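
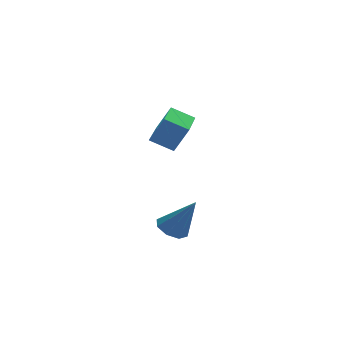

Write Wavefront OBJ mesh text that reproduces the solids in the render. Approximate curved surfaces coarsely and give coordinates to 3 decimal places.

v 1.476 0.4 -1.851
v 1.85 0.745 -1.828
v 1.904 -0.14 -0.749
v 1.527 0.863 -1.645
v 1.173 0.71 -1.582
v 0.997 0.375 -1.677
v 1.101 0.055 -1.874
v 1.424 -0.064 -2.058
v 1.778 0.089 -2.121
v 1.954 0.424 -2.025
v 2.778 2.561 0.015
v 3.189 2.409 0.813
v 2.227 3.023 0.387
v 2.638 2.87 1.185
v 3.902 4.13 -0.265
v 4.313 3.977 0.533
v 3.351 4.591 0.107
v 3.762 4.439 0.905
f 2 1 4
f 2 4 3
f 4 1 5
f 4 5 3
f 5 1 6
f 5 6 3
f 6 1 7
f 6 7 3
f 7 1 8
f 7 8 3
f 8 1 9
f 8 9 3
f 9 1 10
f 9 10 3
f 10 1 2
f 10 2 3
f 12 14 11
f 15 12 11
f 11 14 13
f 13 15 11
f 12 18 14
f 16 12 15
f 16 18 12
f 14 18 13
f 17 15 13
f 13 18 17
f 17 16 15
f 18 16 17



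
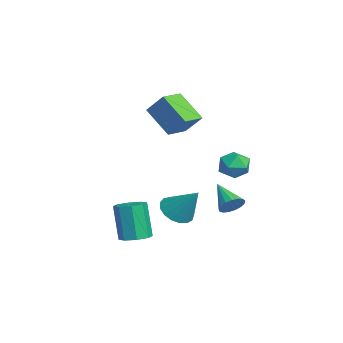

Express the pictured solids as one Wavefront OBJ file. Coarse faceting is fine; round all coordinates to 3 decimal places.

v 1.995 2.868 -1.32
v 2.419 2.773 -0.785
v 0.705 2.412 -0.38
v 2.327 3.089 -0.757
v 2.159 3.355 -0.859
v 1.953 3.508 -1.067
v 1.757 3.516 -1.332
v 1.615 3.375 -1.595
v 1.56 3.117 -1.795
v 1.605 2.803 -1.886
v 1.739 2.504 -1.848
v 1.932 2.288 -1.688
v 2.139 2.205 -1.445
v 2.313 2.274 -1.173
v 2.414 2.479 -0.934
v -3.563 -0.287 3.174
v -2.934 0.438 4.22
v -4.506 0.738 3.03
v -3.877 1.463 4.076
v -2.403 0.597 1.864
v -1.774 1.322 2.91
v -3.346 1.622 1.72
v -2.717 2.347 2.766
v 0.137 3.318 1.443
v 0.622 3.997 1.152
v 0.698 2.483 0.428
v 1.183 3.162 0.137
v 1.361 2.796 0.921
v 1.014 3.313 1.548
v 0.306 3.167 0.032
v -0.041 3.684 0.659
v 0.726 3.904 0.28
v 1.378 3.674 0.829
v -0.058 2.806 0.751
v 0.594 2.576 1.3
v 0.828 -1.523 -3.596
v 1.609 -1.582 -3.391
v 1.073 -1.757 -1.399
v 0.292 -1.697 -1.604
v 1.409 -0.996 -3.393
v 0.873 -1.17 -1.402
v 0.868 -0.718 -3.515
v 0.332 -0.892 -1.523
v 0.304 -0.911 -3.683
v -0.232 -1.086 -1.692
v 0.047 -1.463 -3.801
v -0.489 -1.638 -1.809
v 0.247 -2.05 -3.798
v -0.289 -2.224 -1.807
v 0.788 -2.328 -3.677
v 0.252 -2.502 -1.685
v 1.352 -2.134 -3.508
v 0.816 -2.309 -1.517
v -2.177 0.985 -3.198
v -1.332 0.565 -3.495
v -1.203 1.875 -1.682
v -1.343 0.976 -3.73
v -1.545 1.39 -3.843
v -1.892 1.711 -3.808
v -2.304 1.865 -3.633
v -2.688 1.818 -3.359
v -2.954 1.58 -3.048
v -3.043 1.206 -2.771
v -2.933 0.781 -2.592
v -2.65 0.403 -2.552
v -2.259 0.158 -2.66
v -1.849 0.103 -2.891
v -1.515 0.25 -3.192
f 2 1 4
f 2 4 3
f 4 1 5
f 4 5 3
f 5 1 6
f 5 6 3
f 6 1 7
f 6 7 3
f 7 1 8
f 7 8 3
f 8 1 9
f 8 9 3
f 9 1 10
f 9 10 3
f 10 1 11
f 10 11 3
f 11 1 12
f 11 12 3
f 12 1 13
f 12 13 3
f 13 1 14
f 13 14 3
f 14 1 15
f 14 15 3
f 15 1 2
f 15 2 3
f 17 19 16
f 20 17 16
f 16 19 18
f 18 20 16
f 17 23 19
f 21 17 20
f 21 23 17
f 19 23 18
f 22 20 18
f 18 23 22
f 22 21 20
f 23 21 22
f 24 35 29
f 24 29 25
f 24 25 31
f 24 31 34
f 24 34 35
f 25 29 33
f 29 35 28
f 35 34 26
f 34 31 30
f 31 25 32
f 27 33 28
f 27 28 26
f 27 26 30
f 27 30 32
f 27 32 33
f 28 33 29
f 26 28 35
f 30 26 34
f 32 30 31
f 33 32 25
f 37 36 40
f 37 40 38
f 38 40 41
f 38 41 39
f 40 36 42
f 40 42 41
f 41 42 43
f 41 43 39
f 42 36 44
f 42 44 43
f 43 44 45
f 43 45 39
f 44 36 46
f 44 46 45
f 45 46 47
f 45 47 39
f 46 36 48
f 46 48 47
f 47 48 49
f 47 49 39
f 48 36 50
f 48 50 49
f 49 50 51
f 49 51 39
f 50 36 52
f 50 52 51
f 51 52 53
f 51 53 39
f 52 36 37
f 52 37 53
f 53 37 38
f 53 38 39
f 55 54 57
f 55 57 56
f 57 54 58
f 57 58 56
f 58 54 59
f 58 59 56
f 59 54 60
f 59 60 56
f 60 54 61
f 60 61 56
f 61 54 62
f 61 62 56
f 62 54 63
f 62 63 56
f 63 54 64
f 63 64 56
f 64 54 65
f 64 65 56
f 65 54 66
f 65 66 56
f 66 54 67
f 66 67 56
f 67 54 68
f 67 68 56
f 68 54 55
f 68 55 56



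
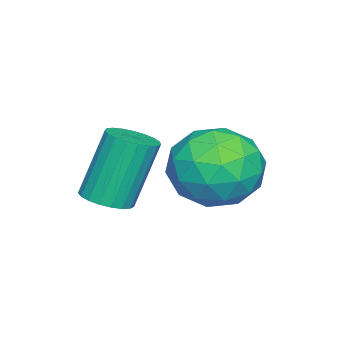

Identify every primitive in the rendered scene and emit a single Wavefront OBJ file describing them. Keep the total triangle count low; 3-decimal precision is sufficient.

v -2.876 3.788 -2.304
v -2.469 3.312 -1.408
v -4.091 2.508 -2.432
v -3.684 2.032 -1.536
v -4.208 2.989 -1.457
v -3.457 3.78 -1.378
v -3.103 2.04 -2.462
v -2.352 2.831 -2.383
v -2.61 2.232 -1.505
v -3.292 2.818 -0.884
v -3.268 3.002 -2.956
v -3.95 3.588 -2.335
v -2.566 3.662 -1.845
v -3.994 2.158 -1.995
v -4.302 2.72 -1.949
v -4.063 2.44 -1.422
v -3.146 3.937 -1.827
v -2.907 3.657 -1.3
v -3.929 3.468 -1.329
v -3.653 2.163 -2.54
v -3.414 1.883 -2.013
v -2.497 3.38 -2.418
v -2.258 3.1 -1.891
v -2.631 2.352 -2.511
v -2.409 2.747 -1.375
v -3.124 1.995 -1.451
v -2.782 2 -1.995
v -2.341 2.465 -1.948
v -2.811 3.092 -1.01
v -3.525 2.34 -1.085
v -3.833 2.902 -1.039
v -3.391 3.367 -0.992
v -2.893 2.457 -1.067
v -3.035 3.48 -2.755
v -3.749 2.728 -2.83
v -3.169 2.453 -2.848
v -2.727 2.918 -2.801
v -3.436 3.825 -2.389
v -4.151 3.073 -2.465
v -4.219 3.355 -1.892
v -3.778 3.82 -1.845
v -3.667 3.363 -2.773
v -1.766 1.125 -2.436
v -1.273 1.442 -2.364
v -1.762 1.832 -0.751
v -2.254 1.515 -0.824
v -1.429 1.609 -2.452
v -1.918 2 -0.839
v -1.644 1.693 -2.537
v -2.132 2.084 -0.924
v -1.879 1.678 -2.605
v -2.368 2.069 -0.992
v -2.095 1.568 -2.644
v -2.583 1.959 -1.031
v -2.254 1.381 -2.646
v -2.742 1.772 -1.034
v -2.328 1.15 -2.613
v -2.817 1.541 -1
v -2.305 0.914 -2.549
v -2.794 1.305 -0.936
v -2.189 0.715 -2.465
v -2.678 1.106 -0.853
v -2 0.586 -2.377
v -2.489 0.977 -0.764
v -1.77 0.551 -2.299
v -2.259 0.942 -0.686
v -1.539 0.615 -2.244
v -2.028 1.005 -0.631
v -1.348 0.767 -2.223
v -1.837 1.157 -0.61
v -1.229 0.98 -2.239
v -1.718 1.371 -0.626
v -1.202 1.219 -2.289
v -1.691 1.61 -0.676
f 1 38 17
f 38 12 41
f 17 41 6
f 38 41 17
f 1 17 13
f 17 6 18
f 13 18 2
f 17 18 13
f 1 13 22
f 13 2 23
f 22 23 8
f 13 23 22
f 1 22 34
f 22 8 37
f 34 37 11
f 22 37 34
f 1 34 38
f 34 11 42
f 38 42 12
f 34 42 38
f 2 18 29
f 18 6 32
f 29 32 10
f 18 32 29
f 6 41 19
f 41 12 40
f 19 40 5
f 41 40 19
f 12 42 39
f 42 11 35
f 39 35 3
f 42 35 39
f 11 37 36
f 37 8 24
f 36 24 7
f 37 24 36
f 8 23 28
f 23 2 25
f 28 25 9
f 23 25 28
f 4 30 16
f 30 10 31
f 16 31 5
f 30 31 16
f 4 16 14
f 16 5 15
f 14 15 3
f 16 15 14
f 4 14 21
f 14 3 20
f 21 20 7
f 14 20 21
f 4 21 26
f 21 7 27
f 26 27 9
f 21 27 26
f 4 26 30
f 26 9 33
f 30 33 10
f 26 33 30
f 5 31 19
f 31 10 32
f 19 32 6
f 31 32 19
f 3 15 39
f 15 5 40
f 39 40 12
f 15 40 39
f 7 20 36
f 20 3 35
f 36 35 11
f 20 35 36
f 9 27 28
f 27 7 24
f 28 24 8
f 27 24 28
f 10 33 29
f 33 9 25
f 29 25 2
f 33 25 29
f 44 43 47
f 44 47 45
f 45 47 48
f 45 48 46
f 47 43 49
f 47 49 48
f 48 49 50
f 48 50 46
f 49 43 51
f 49 51 50
f 50 51 52
f 50 52 46
f 51 43 53
f 51 53 52
f 52 53 54
f 52 54 46
f 53 43 55
f 53 55 54
f 54 55 56
f 54 56 46
f 55 43 57
f 55 57 56
f 56 57 58
f 56 58 46
f 57 43 59
f 57 59 58
f 58 59 60
f 58 60 46
f 59 43 61
f 59 61 60
f 60 61 62
f 60 62 46
f 61 43 63
f 61 63 62
f 62 63 64
f 62 64 46
f 63 43 65
f 63 65 64
f 64 65 66
f 64 66 46
f 65 43 67
f 65 67 66
f 66 67 68
f 66 68 46
f 67 43 69
f 67 69 68
f 68 69 70
f 68 70 46
f 69 43 71
f 69 71 70
f 70 71 72
f 70 72 46
f 71 43 73
f 71 73 72
f 72 73 74
f 72 74 46
f 73 43 44
f 73 44 74
f 74 44 45
f 74 45 46



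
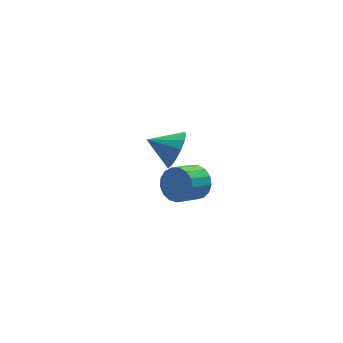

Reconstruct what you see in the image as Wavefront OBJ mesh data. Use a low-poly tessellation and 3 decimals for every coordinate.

v -0.73 -1.333 -1.008
v -0.477 -0.944 -0.284
v -1.476 -1.479 0.352
v -1.73 -1.867 -0.372
v -0.733 -0.672 -0.458
v -1.732 -1.207 0.179
v -0.988 -0.552 -0.757
v -1.987 -1.086 -0.121
v -1.184 -0.61 -1.114
v -2.184 -1.144 -0.478
v -1.276 -0.834 -1.447
v -2.276 -1.368 -0.811
v -1.243 -1.172 -1.679
v -2.243 -1.707 -1.043
v -1.093 -1.547 -1.758
v -2.093 -2.082 -1.121
v -0.859 -1.873 -1.665
v -1.859 -2.407 -1.028
v -0.596 -2.075 -1.421
v -1.596 -2.61 -0.785
v -0.364 -2.107 -1.083
v -1.363 -2.642 -0.446
v -0.215 -1.962 -0.728
v -1.215 -2.496 -0.091
v -0.185 -1.672 -0.437
v -1.184 -2.207 0.2
v -0.279 -1.305 -0.277
v -1.279 -1.839 0.36
v -0.02 3.678 -3.709
v 0.481 3.837 -2.811
v -1.24 4.262 -3.131
v 0.56 4.287 -3.097
v 0.484 4.573 -3.546
v 0.273 4.62 -4.039
v -0.017 4.414 -4.444
v -0.307 4.012 -4.651
v -0.521 3.52 -4.606
v -0.601 3.07 -4.321
v -0.525 2.784 -3.871
v -0.314 2.737 -3.378
v -0.024 2.943 -2.974
v 0.267 3.345 -2.766
f 2 1 5
f 2 5 3
f 3 5 6
f 3 6 4
f 5 1 7
f 5 7 6
f 6 7 8
f 6 8 4
f 7 1 9
f 7 9 8
f 8 9 10
f 8 10 4
f 9 1 11
f 9 11 10
f 10 11 12
f 10 12 4
f 11 1 13
f 11 13 12
f 12 13 14
f 12 14 4
f 13 1 15
f 13 15 14
f 14 15 16
f 14 16 4
f 15 1 17
f 15 17 16
f 16 17 18
f 16 18 4
f 17 1 19
f 17 19 18
f 18 19 20
f 18 20 4
f 19 1 21
f 19 21 20
f 20 21 22
f 20 22 4
f 21 1 23
f 21 23 22
f 22 23 24
f 22 24 4
f 23 1 25
f 23 25 24
f 24 25 26
f 24 26 4
f 25 1 27
f 25 27 26
f 26 27 28
f 26 28 4
f 27 1 2
f 27 2 28
f 28 2 3
f 28 3 4
f 30 29 32
f 30 32 31
f 32 29 33
f 32 33 31
f 33 29 34
f 33 34 31
f 34 29 35
f 34 35 31
f 35 29 36
f 35 36 31
f 36 29 37
f 36 37 31
f 37 29 38
f 37 38 31
f 38 29 39
f 38 39 31
f 39 29 40
f 39 40 31
f 40 29 41
f 40 41 31
f 41 29 42
f 41 42 31
f 42 29 30
f 42 30 31



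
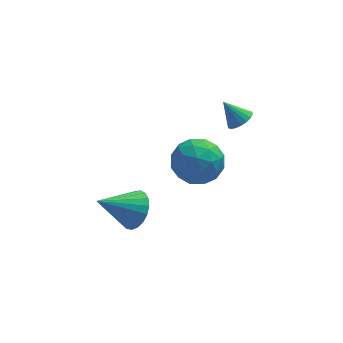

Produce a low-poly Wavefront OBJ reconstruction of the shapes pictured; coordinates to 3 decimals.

v 0.966 2.39 -2.888
v 2.071 2.65 -3.306
v 1.189 0.53 -3.454
v 2.294 0.79 -3.872
v 2.081 0.796 -2.681
v 1.943 1.945 -2.332
v 1.317 1.235 -4.428
v 1.179 2.384 -4.079
v 2.287 1.936 -4.258
v 2.76 1.664 -3.178
v 0.5 1.516 -3.582
v 0.973 1.244 -2.502
v 1.499 2.683 -3.048
v 1.761 0.497 -3.712
v 1.636 0.5 -3.013
v 2.285 0.653 -3.258
v 1.424 2.269 -2.475
v 2.073 2.422 -2.721
v 2.079 1.332 -2.353
v 1.187 0.758 -4.039
v 1.836 0.911 -4.285
v 0.975 2.527 -3.502
v 1.624 2.68 -3.747
v 1.181 1.848 -4.407
v 2.275 2.416 -3.853
v 2.407 1.323 -4.185
v 1.832 1.585 -4.512
v 1.751 2.26 -4.307
v 2.553 2.257 -3.218
v 2.684 1.164 -3.551
v 2.559 1.167 -2.851
v 2.478 1.843 -2.646
v 2.68 1.837 -3.778
v 0.576 2.016 -3.209
v 0.707 0.923 -3.542
v 0.782 1.337 -4.114
v 0.701 2.013 -3.909
v 0.853 1.857 -2.575
v 0.985 0.764 -2.907
v 1.509 0.92 -2.453
v 1.428 1.595 -2.248
v 0.58 1.343 -2.982
v -1.231 -0.185 -4.507
v -0.686 -0.616 -3.845
v -2.809 -0.435 -3.373
v -0.666 -0.233 -3.733
v -0.744 0.158 -3.754
v -0.906 0.49 -3.907
v -1.124 0.705 -4.163
v -1.361 0.766 -4.478
v -1.575 0.663 -4.799
v -1.729 0.413 -5.069
v -1.798 0.06 -5.242
v -1.768 -0.336 -5.288
v -1.646 -0.705 -5.199
v -1.452 -0.984 -4.991
v -1.219 -1.126 -4.699
v -0.989 -1.104 -4.373
v -0.8 -0.924 -4.071
v 3.573 2.607 -1.785
v 4.022 3.045 -1.658
v 2.907 3.013 -0.835
v 3.848 3.182 -1.838
v 3.621 3.205 -2.008
v 3.383 3.11 -2.133
v 3.184 2.915 -2.19
v 3.061 2.659 -2.166
v 3.04 2.392 -2.067
v 3.125 2.169 -1.913
v 3.298 2.032 -1.733
v 3.526 2.009 -1.563
v 3.763 2.104 -1.438
v 3.963 2.299 -1.381
v 4.085 2.555 -1.405
v 4.106 2.822 -1.504
f 1 38 17
f 38 12 41
f 17 41 6
f 38 41 17
f 1 17 13
f 17 6 18
f 13 18 2
f 17 18 13
f 1 13 22
f 13 2 23
f 22 23 8
f 13 23 22
f 1 22 34
f 22 8 37
f 34 37 11
f 22 37 34
f 1 34 38
f 34 11 42
f 38 42 12
f 34 42 38
f 2 18 29
f 18 6 32
f 29 32 10
f 18 32 29
f 6 41 19
f 41 12 40
f 19 40 5
f 41 40 19
f 12 42 39
f 42 11 35
f 39 35 3
f 42 35 39
f 11 37 36
f 37 8 24
f 36 24 7
f 37 24 36
f 8 23 28
f 23 2 25
f 28 25 9
f 23 25 28
f 4 30 16
f 30 10 31
f 16 31 5
f 30 31 16
f 4 16 14
f 16 5 15
f 14 15 3
f 16 15 14
f 4 14 21
f 14 3 20
f 21 20 7
f 14 20 21
f 4 21 26
f 21 7 27
f 26 27 9
f 21 27 26
f 4 26 30
f 26 9 33
f 30 33 10
f 26 33 30
f 5 31 19
f 31 10 32
f 19 32 6
f 31 32 19
f 3 15 39
f 15 5 40
f 39 40 12
f 15 40 39
f 7 20 36
f 20 3 35
f 36 35 11
f 20 35 36
f 9 27 28
f 27 7 24
f 28 24 8
f 27 24 28
f 10 33 29
f 33 9 25
f 29 25 2
f 33 25 29
f 44 43 46
f 44 46 45
f 46 43 47
f 46 47 45
f 47 43 48
f 47 48 45
f 48 43 49
f 48 49 45
f 49 43 50
f 49 50 45
f 50 43 51
f 50 51 45
f 51 43 52
f 51 52 45
f 52 43 53
f 52 53 45
f 53 43 54
f 53 54 45
f 54 43 55
f 54 55 45
f 55 43 56
f 55 56 45
f 56 43 57
f 56 57 45
f 57 43 58
f 57 58 45
f 58 43 59
f 58 59 45
f 59 43 44
f 59 44 45
f 61 60 63
f 61 63 62
f 63 60 64
f 63 64 62
f 64 60 65
f 64 65 62
f 65 60 66
f 65 66 62
f 66 60 67
f 66 67 62
f 67 60 68
f 67 68 62
f 68 60 69
f 68 69 62
f 69 60 70
f 69 70 62
f 70 60 71
f 70 71 62
f 71 60 72
f 71 72 62
f 72 60 73
f 72 73 62
f 73 60 74
f 73 74 62
f 74 60 75
f 74 75 62
f 75 60 61
f 75 61 62



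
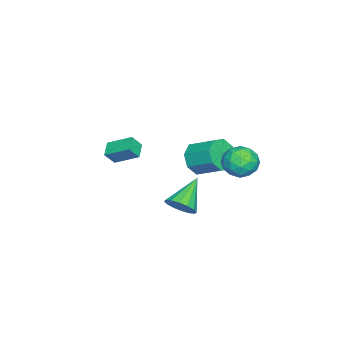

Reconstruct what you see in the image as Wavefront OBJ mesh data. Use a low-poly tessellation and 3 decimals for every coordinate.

v -3.019 0.318 0.017
v -2.237 0.534 -0.665
v -1.92 1.997 0.16
v -2.701 1.782 0.843
v -2.953 0.827 -0.91
v -2.635 2.291 -0.085
v -3.707 0.822 -0.612
v -3.39 2.286 0.214
v -4.058 0.522 0.055
v -3.741 1.986 0.881
v -3.8 0.103 0.7
v -3.483 1.566 1.525
v -3.085 -0.191 0.945
v -2.767 1.273 1.77
v -2.33 -0.186 0.646
v -2.013 1.278 1.472
v -1.979 0.114 -0.021
v -1.662 1.578 0.805
v 1.318 0.926 -0.779
v 1.805 1.481 -0.282
v -0.298 1.254 0.439
v 1.615 1.747 -0.607
v 1.345 1.793 -0.977
v 1.068 1.607 -1.295
v 0.858 1.238 -1.474
v 0.771 0.785 -1.467
v 0.831 0.371 -1.275
v 1.022 0.105 -0.951
v 1.292 0.059 -0.581
v 1.569 0.245 -0.263
v 1.778 0.614 -0.084
v 1.865 1.067 -0.091
v -2.719 -4.051 -0.119
v -2.696 -2.652 0.636
v -1.844 -3.864 -0.492
v -1.821 -2.465 0.263
v -2.319 -4.455 0.617
v -2.296 -3.056 1.372
v -1.444 -4.268 0.244
v -1.421 -2.869 0.999
v -1.74 3.525 2.245
v -0.824 3.822 1.849
v -1.976 2.498 0.931
v -1.06 2.795 0.535
v -1.09 2.22 1.402
v -0.945 2.854 2.214
v -1.855 3.466 0.566
v -1.71 4.1 1.378
v -0.895 3.785 0.811
v -0.423 3.015 1.328
v -2.377 3.305 1.452
v -1.905 2.535 1.969
v -1.262 3.764 2.162
v -1.538 2.556 0.618
v -1.556 2.218 1.127
v -1.018 2.393 0.895
v -1.332 3.195 2.377
v -0.794 3.369 2.144
v -0.951 2.428 1.882
v -2.006 2.951 0.636
v -1.468 3.125 0.403
v -1.782 3.927 1.885
v -1.244 4.102 1.653
v -1.849 3.892 0.898
v -0.765 3.916 1.32
v -0.903 3.313 0.547
v -1.371 3.707 0.565
v -1.285 4.08 1.043
v -0.487 3.464 1.624
v -0.626 2.86 0.851
v -0.644 2.522 1.361
v -0.558 2.895 1.838
v -0.529 3.442 1.014
v -2.174 3.46 1.929
v -2.313 2.856 1.156
v -2.242 3.425 0.942
v -2.156 3.798 1.419
v -1.897 3.007 2.233
v -2.035 2.404 1.46
v -1.515 2.24 1.737
v -1.429 2.613 2.215
v -2.271 2.878 1.766
f 2 1 5
f 2 5 3
f 3 5 6
f 3 6 4
f 5 1 7
f 5 7 6
f 6 7 8
f 6 8 4
f 7 1 9
f 7 9 8
f 8 9 10
f 8 10 4
f 9 1 11
f 9 11 10
f 10 11 12
f 10 12 4
f 11 1 13
f 11 13 12
f 12 13 14
f 12 14 4
f 13 1 15
f 13 15 14
f 14 15 16
f 14 16 4
f 15 1 17
f 15 17 16
f 16 17 18
f 16 18 4
f 17 1 2
f 17 2 18
f 18 2 3
f 18 3 4
f 20 19 22
f 20 22 21
f 22 19 23
f 22 23 21
f 23 19 24
f 23 24 21
f 24 19 25
f 24 25 21
f 25 19 26
f 25 26 21
f 26 19 27
f 26 27 21
f 27 19 28
f 27 28 21
f 28 19 29
f 28 29 21
f 29 19 30
f 29 30 21
f 30 19 31
f 30 31 21
f 31 19 32
f 31 32 21
f 32 19 20
f 32 20 21
f 34 36 33
f 37 34 33
f 33 36 35
f 35 37 33
f 34 40 36
f 38 34 37
f 38 40 34
f 36 40 35
f 39 37 35
f 35 40 39
f 39 38 37
f 40 38 39
f 41 78 57
f 78 52 81
f 57 81 46
f 78 81 57
f 41 57 53
f 57 46 58
f 53 58 42
f 57 58 53
f 41 53 62
f 53 42 63
f 62 63 48
f 53 63 62
f 41 62 74
f 62 48 77
f 74 77 51
f 62 77 74
f 41 74 78
f 74 51 82
f 78 82 52
f 74 82 78
f 42 58 69
f 58 46 72
f 69 72 50
f 58 72 69
f 46 81 59
f 81 52 80
f 59 80 45
f 81 80 59
f 52 82 79
f 82 51 75
f 79 75 43
f 82 75 79
f 51 77 76
f 77 48 64
f 76 64 47
f 77 64 76
f 48 63 68
f 63 42 65
f 68 65 49
f 63 65 68
f 44 70 56
f 70 50 71
f 56 71 45
f 70 71 56
f 44 56 54
f 56 45 55
f 54 55 43
f 56 55 54
f 44 54 61
f 54 43 60
f 61 60 47
f 54 60 61
f 44 61 66
f 61 47 67
f 66 67 49
f 61 67 66
f 44 66 70
f 66 49 73
f 70 73 50
f 66 73 70
f 45 71 59
f 71 50 72
f 59 72 46
f 71 72 59
f 43 55 79
f 55 45 80
f 79 80 52
f 55 80 79
f 47 60 76
f 60 43 75
f 76 75 51
f 60 75 76
f 49 67 68
f 67 47 64
f 68 64 48
f 67 64 68
f 50 73 69
f 73 49 65
f 69 65 42
f 73 65 69



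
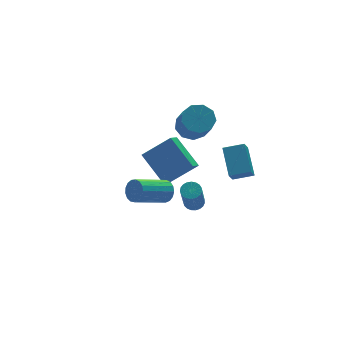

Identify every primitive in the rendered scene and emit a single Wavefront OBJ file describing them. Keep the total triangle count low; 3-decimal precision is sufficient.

v -2.791 -2.807 1.631
v -2.52 -3.128 2.139
v -4.277 -3.255 2.998
v -4.549 -2.933 2.489
v -2.501 -2.825 2.223
v -4.258 -2.951 3.082
v -2.548 -2.516 2.171
v -4.306 -2.643 3.03
v -2.651 -2.275 1.996
v -4.409 -2.402 2.854
v -2.787 -2.155 1.737
v -4.544 -2.282 2.595
v -2.923 -2.185 1.453
v -4.68 -2.311 2.312
v -3.029 -2.357 1.211
v -4.786 -2.483 2.069
v -3.081 -2.632 1.064
v -4.838 -2.758 1.922
v -3.066 -2.947 1.047
v -4.824 -3.074 1.906
v -2.989 -3.23 1.164
v -4.746 -3.357 2.023
v -2.866 -3.416 1.388
v -4.623 -3.543 2.247
v -2.726 -3.462 1.668
v -4.483 -3.589 2.526
v -2.601 -3.359 1.939
v -4.359 -3.485 2.797
v 1.783 2.634 1.038
v 2.585 2.215 0.873
v 2.24 0.927 2.456
v 1.437 1.346 2.622
v 2.669 2.69 1.277
v 2.324 1.402 2.861
v 2.339 3.138 1.57
v 1.994 1.85 3.153
v 1.748 3.351 1.614
v 1.403 2.063 3.197
v 1.174 3.228 1.389
v 0.828 1.94 2.972
v 0.884 2.827 0.999
v 0.539 1.539 2.583
v 1.015 2.336 0.628
v 0.67 1.048 2.212
v 1.505 1.984 0.449
v 1.16 0.696 2.032
v 2.125 1.937 0.546
v 1.78 0.649 2.129
v 0.225 -4.114 2.26
v -0.219 -4.5 2.993
v 0.647 -2.757 3.228
v 0.204 -3.143 3.962
v 1.156 -4.617 2.558
v 0.713 -5.003 3.292
v 1.579 -3.26 3.527
v 1.135 -3.646 4.26
v -1.309 -3.047 0.369
v -0.815 -3.212 0.471
v -1.438 -3.997 2.213
v -1.931 -3.833 2.111
v -0.816 -3.011 0.561
v -1.439 -3.796 2.304
v -0.902 -2.816 0.619
v -1.525 -3.602 2.361
v -1.058 -2.661 0.632
v -1.681 -3.447 2.375
v -1.258 -2.573 0.601
v -1.881 -3.359 2.343
v -1.466 -2.567 0.529
v -2.089 -3.353 2.271
v -1.647 -2.644 0.43
v -2.27 -3.43 2.172
v -1.77 -2.791 0.32
v -2.393 -3.576 2.062
v -1.812 -2.982 0.218
v -2.435 -3.767 1.96
v -1.768 -3.184 0.143
v -2.391 -3.97 1.885
v -1.644 -3.363 0.107
v -2.267 -4.148 1.849
v -1.462 -3.487 0.116
v -2.085 -4.272 1.858
v -1.254 -3.535 0.169
v -1.877 -4.32 1.911
v -1.055 -3.499 0.256
v -1.678 -4.284 1.998
v -0.9 -3.384 0.363
v -1.523 -4.17 2.105
v -1.049 0.569 -0.993
v 0.37 0.06 0.163
v -1.382 2.285 0.171
v 0.037 1.776 1.327
v -0.397 1.084 -1.567
v 1.022 0.575 -0.411
v -0.73 2.8 -0.403
v 0.689 2.291 0.753
f 2 1 5
f 2 5 3
f 3 5 6
f 3 6 4
f 5 1 7
f 5 7 6
f 6 7 8
f 6 8 4
f 7 1 9
f 7 9 8
f 8 9 10
f 8 10 4
f 9 1 11
f 9 11 10
f 10 11 12
f 10 12 4
f 11 1 13
f 11 13 12
f 12 13 14
f 12 14 4
f 13 1 15
f 13 15 14
f 14 15 16
f 14 16 4
f 15 1 17
f 15 17 16
f 16 17 18
f 16 18 4
f 17 1 19
f 17 19 18
f 18 19 20
f 18 20 4
f 19 1 21
f 19 21 20
f 20 21 22
f 20 22 4
f 21 1 23
f 21 23 22
f 22 23 24
f 22 24 4
f 23 1 25
f 23 25 24
f 24 25 26
f 24 26 4
f 25 1 27
f 25 27 26
f 26 27 28
f 26 28 4
f 27 1 2
f 27 2 28
f 28 2 3
f 28 3 4
f 30 29 33
f 30 33 31
f 31 33 34
f 31 34 32
f 33 29 35
f 33 35 34
f 34 35 36
f 34 36 32
f 35 29 37
f 35 37 36
f 36 37 38
f 36 38 32
f 37 29 39
f 37 39 38
f 38 39 40
f 38 40 32
f 39 29 41
f 39 41 40
f 40 41 42
f 40 42 32
f 41 29 43
f 41 43 42
f 42 43 44
f 42 44 32
f 43 29 45
f 43 45 44
f 44 45 46
f 44 46 32
f 45 29 47
f 45 47 46
f 46 47 48
f 46 48 32
f 47 29 30
f 47 30 48
f 48 30 31
f 48 31 32
f 50 52 49
f 53 50 49
f 49 52 51
f 51 53 49
f 50 56 52
f 54 50 53
f 54 56 50
f 52 56 51
f 55 53 51
f 51 56 55
f 55 54 53
f 56 54 55
f 58 57 61
f 58 61 59
f 59 61 62
f 59 62 60
f 61 57 63
f 61 63 62
f 62 63 64
f 62 64 60
f 63 57 65
f 63 65 64
f 64 65 66
f 64 66 60
f 65 57 67
f 65 67 66
f 66 67 68
f 66 68 60
f 67 57 69
f 67 69 68
f 68 69 70
f 68 70 60
f 69 57 71
f 69 71 70
f 70 71 72
f 70 72 60
f 71 57 73
f 71 73 72
f 72 73 74
f 72 74 60
f 73 57 75
f 73 75 74
f 74 75 76
f 74 76 60
f 75 57 77
f 75 77 76
f 76 77 78
f 76 78 60
f 77 57 79
f 77 79 78
f 78 79 80
f 78 80 60
f 79 57 81
f 79 81 80
f 80 81 82
f 80 82 60
f 81 57 83
f 81 83 82
f 82 83 84
f 82 84 60
f 83 57 85
f 83 85 84
f 84 85 86
f 84 86 60
f 85 57 87
f 85 87 86
f 86 87 88
f 86 88 60
f 87 57 58
f 87 58 88
f 88 58 59
f 88 59 60
f 90 92 89
f 93 90 89
f 89 92 91
f 91 93 89
f 90 96 92
f 94 90 93
f 94 96 90
f 92 96 91
f 95 93 91
f 91 96 95
f 95 94 93
f 96 94 95



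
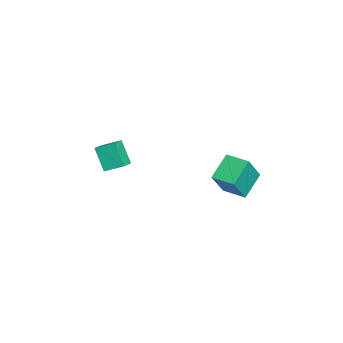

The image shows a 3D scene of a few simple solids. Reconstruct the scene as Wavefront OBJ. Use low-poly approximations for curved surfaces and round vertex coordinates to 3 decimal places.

v 3.371 1.938 -1.153
v 2.063 2.741 -0.174
v 2.407 2.587 -2.974
v 1.099 3.39 -1.995
v 4.161 3.19 -1.125
v 2.853 3.993 -0.146
v 3.197 3.839 -2.946
v 1.889 4.642 -1.967
v -0.356 -3.893 -3.291
v -1.199 -4.475 -1.91
v -0.218 -2.743 -2.723
v -1.061 -3.326 -1.341
v 0.621 -4.234 -2.839
v -0.222 -4.817 -1.457
v 0.759 -3.085 -2.27
v -0.084 -3.667 -0.889
f 2 4 1
f 5 2 1
f 1 4 3
f 3 5 1
f 2 8 4
f 6 2 5
f 6 8 2
f 4 8 3
f 7 5 3
f 3 8 7
f 7 6 5
f 8 6 7
f 10 12 9
f 13 10 9
f 9 12 11
f 11 13 9
f 10 16 12
f 14 10 13
f 14 16 10
f 12 16 11
f 15 13 11
f 11 16 15
f 15 14 13
f 16 14 15



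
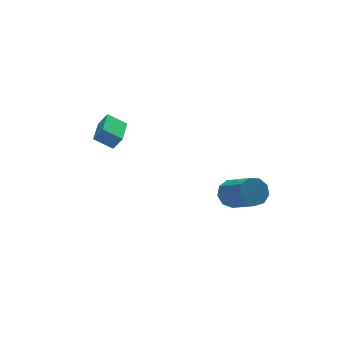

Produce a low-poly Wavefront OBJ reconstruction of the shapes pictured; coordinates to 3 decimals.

v 0.858 -0.598 -0.832
v 1.153 -0.984 -1.43
v 1.397 -2.568 -0.285
v 1.102 -2.182 0.312
v 1.537 -0.736 -1.168
v 1.781 -2.32 -0.024
v 1.603 -0.423 -0.75
v 1.847 -2.008 0.395
v 1.321 -0.192 -0.37
v 1.565 -1.777 0.775
v 0.822 -0.151 -0.206
v 1.066 -1.735 0.938
v 0.34 -0.319 -0.336
v 0.584 -1.903 0.809
v 0.1 -0.617 -0.698
v 0.344 -2.202 0.447
v 0.215 -0.906 -1.122
v 0.459 -2.491 0.022
v 0.631 -1.051 -1.412
v 0.875 -2.636 -0.267
v -4.054 3.609 1.709
v -3.68 3.386 2.392
v -3.239 4.903 1.683
v -2.864 4.681 2.366
v -3.296 3.119 1.134
v -2.921 2.897 1.817
v -2.48 4.414 1.108
v -2.106 4.191 1.791
f 2 1 5
f 2 5 3
f 3 5 6
f 3 6 4
f 5 1 7
f 5 7 6
f 6 7 8
f 6 8 4
f 7 1 9
f 7 9 8
f 8 9 10
f 8 10 4
f 9 1 11
f 9 11 10
f 10 11 12
f 10 12 4
f 11 1 13
f 11 13 12
f 12 13 14
f 12 14 4
f 13 1 15
f 13 15 14
f 14 15 16
f 14 16 4
f 15 1 17
f 15 17 16
f 16 17 18
f 16 18 4
f 17 1 19
f 17 19 18
f 18 19 20
f 18 20 4
f 19 1 2
f 19 2 20
f 20 2 3
f 20 3 4
f 22 24 21
f 25 22 21
f 21 24 23
f 23 25 21
f 22 28 24
f 26 22 25
f 26 28 22
f 24 28 23
f 27 25 23
f 23 28 27
f 27 26 25
f 28 26 27



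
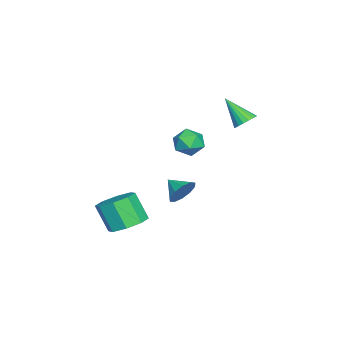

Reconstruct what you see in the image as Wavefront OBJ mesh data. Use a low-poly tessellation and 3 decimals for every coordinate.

v 3.096 -1.938 -4.148
v 4.083 -1.777 -3.797
v 3.691 -2.541 -2.342
v 2.704 -2.702 -2.692
v 3.584 -1.165 -3.611
v 3.192 -1.929 -2.155
v 2.799 -1.006 -3.739
v 2.407 -1.77 -2.283
v 2.188 -1.393 -4.107
v 1.796 -2.157 -2.651
v 2.109 -2.099 -4.498
v 1.717 -2.863 -3.043
v 2.608 -2.711 -4.685
v 2.216 -3.475 -3.229
v 3.393 -2.87 -4.557
v 3.001 -3.634 -3.101
v 4.004 -2.483 -4.189
v 3.612 -3.247 -2.733
v -3.108 0.075 -0.927
v -2.5 -0.137 -1.606
v -4.2 -0.663 -1.674
v -3.592 -0.875 -2.353
v -3.504 -1.266 -1.507
v -2.83 -0.811 -1.046
v -3.87 0.011 -2.234
v -3.196 0.466 -1.773
v -2.971 -0.177 -2.414
v -2.745 -0.966 -1.965
v -3.955 0.166 -1.315
v -3.729 -0.623 -0.866
v -0.079 0.02 -3.42
v 0.373 0.136 -2.698
v -0.621 -0.86 -2.94
v -0.07 0.427 -2.662
v -0.516 0.564 -2.917
v -0.796 0.492 -3.363
v -0.802 0.241 -3.831
v -0.532 -0.095 -4.142
v -0.089 -0.387 -4.178
v 0.358 -0.523 -3.923
v 0.638 -0.451 -3.477
v 0.643 -0.2 -3.009
v -3.536 2.5 0.087
v -3.236 1.985 -0.26
v -4.024 1.32 1.413
v -3.008 2.09 -0.083
v -2.885 2.276 0.128
v -2.891 2.507 0.331
v -3.025 2.736 0.486
v -3.26 2.918 0.562
v -3.55 3.018 0.543
v -3.837 3.015 0.435
v -4.065 2.91 0.258
v -4.188 2.723 0.047
v -4.182 2.493 -0.156
v -4.048 2.264 -0.311
v -3.813 2.082 -0.387
v -3.523 1.982 -0.369
f 2 1 5
f 2 5 3
f 3 5 6
f 3 6 4
f 5 1 7
f 5 7 6
f 6 7 8
f 6 8 4
f 7 1 9
f 7 9 8
f 8 9 10
f 8 10 4
f 9 1 11
f 9 11 10
f 10 11 12
f 10 12 4
f 11 1 13
f 11 13 12
f 12 13 14
f 12 14 4
f 13 1 15
f 13 15 14
f 14 15 16
f 14 16 4
f 15 1 17
f 15 17 16
f 16 17 18
f 16 18 4
f 17 1 2
f 17 2 18
f 18 2 3
f 18 3 4
f 19 30 24
f 19 24 20
f 19 20 26
f 19 26 29
f 19 29 30
f 20 24 28
f 24 30 23
f 30 29 21
f 29 26 25
f 26 20 27
f 22 28 23
f 22 23 21
f 22 21 25
f 22 25 27
f 22 27 28
f 23 28 24
f 21 23 30
f 25 21 29
f 27 25 26
f 28 27 20
f 32 31 34
f 32 34 33
f 34 31 35
f 34 35 33
f 35 31 36
f 35 36 33
f 36 31 37
f 36 37 33
f 37 31 38
f 37 38 33
f 38 31 39
f 38 39 33
f 39 31 40
f 39 40 33
f 40 31 41
f 40 41 33
f 41 31 42
f 41 42 33
f 42 31 32
f 42 32 33
f 44 43 46
f 44 46 45
f 46 43 47
f 46 47 45
f 47 43 48
f 47 48 45
f 48 43 49
f 48 49 45
f 49 43 50
f 49 50 45
f 50 43 51
f 50 51 45
f 51 43 52
f 51 52 45
f 52 43 53
f 52 53 45
f 53 43 54
f 53 54 45
f 54 43 55
f 54 55 45
f 55 43 56
f 55 56 45
f 56 43 57
f 56 57 45
f 57 43 58
f 57 58 45
f 58 43 44
f 58 44 45



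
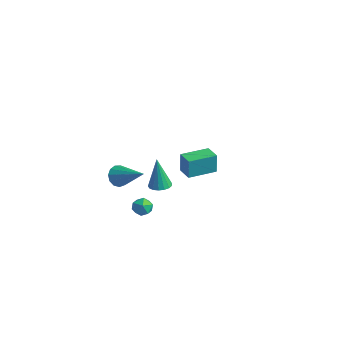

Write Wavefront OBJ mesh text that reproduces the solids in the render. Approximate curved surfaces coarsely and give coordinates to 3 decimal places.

v 3.017 -2.844 1.57
v 3.64 -2.982 1.619
v 2.843 -2.936 3.53
v 3.631 -2.676 1.632
v 3.482 -2.408 1.632
v 3.226 -2.241 1.617
v 2.922 -2.211 1.591
v 2.64 -2.326 1.561
v 2.444 -2.56 1.533
v 2.379 -2.859 1.513
v 2.461 -3.154 1.506
v 2.669 -3.378 1.514
v 2.958 -3.48 1.535
v 3.259 -3.436 1.563
v 3.506 -3.256 1.594
v -3.853 3.098 -3.143
v -3.832 3.092 -1.763
v -3.609 4.911 -3.14
v -3.587 4.905 -1.76
v -2.793 2.955 -3.16
v -2.771 2.949 -1.78
v -2.548 4.768 -3.157
v -2.527 4.762 -1.777
v 1.855 -3.248 -0.718
v 2.055 -2.911 -0.183
v 2.485 -4.069 -0.437
v 2.685 -3.732 0.098
v 2.062 -3.955 0.061
v 1.673 -3.448 -0.113
v 2.867 -3.532 -0.507
v 2.478 -3.025 -0.681
v 2.681 -3.087 -0.053
v 2.184 -3.348 0.298
v 2.356 -3.632 -0.918
v 1.859 -3.893 -0.567
v 0.194 -3.653 1.048
v 0.569 -3.839 0.45
v 1.966 -3.187 2.012
v 0.484 -3.439 0.413
v 0.307 -3.106 0.577
v 0.094 -2.947 0.891
v -0.087 -3.012 1.255
v -0.179 -3.28 1.553
v -0.152 -3.667 1.69
v -0.015 -4.049 1.624
v 0.188 -4.306 1.374
v 0.393 -4.355 1.021
v 0.535 -4.181 0.676
f 2 1 4
f 2 4 3
f 4 1 5
f 4 5 3
f 5 1 6
f 5 6 3
f 6 1 7
f 6 7 3
f 7 1 8
f 7 8 3
f 8 1 9
f 8 9 3
f 9 1 10
f 9 10 3
f 10 1 11
f 10 11 3
f 11 1 12
f 11 12 3
f 12 1 13
f 12 13 3
f 13 1 14
f 13 14 3
f 14 1 15
f 14 15 3
f 15 1 2
f 15 2 3
f 17 19 16
f 20 17 16
f 16 19 18
f 18 20 16
f 17 23 19
f 21 17 20
f 21 23 17
f 19 23 18
f 22 20 18
f 18 23 22
f 22 21 20
f 23 21 22
f 24 35 29
f 24 29 25
f 24 25 31
f 24 31 34
f 24 34 35
f 25 29 33
f 29 35 28
f 35 34 26
f 34 31 30
f 31 25 32
f 27 33 28
f 27 28 26
f 27 26 30
f 27 30 32
f 27 32 33
f 28 33 29
f 26 28 35
f 30 26 34
f 32 30 31
f 33 32 25
f 37 36 39
f 37 39 38
f 39 36 40
f 39 40 38
f 40 36 41
f 40 41 38
f 41 36 42
f 41 42 38
f 42 36 43
f 42 43 38
f 43 36 44
f 43 44 38
f 44 36 45
f 44 45 38
f 45 36 46
f 45 46 38
f 46 36 47
f 46 47 38
f 47 36 48
f 47 48 38
f 48 36 37
f 48 37 38



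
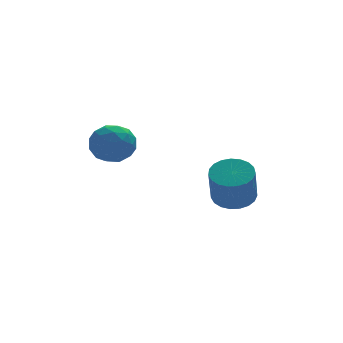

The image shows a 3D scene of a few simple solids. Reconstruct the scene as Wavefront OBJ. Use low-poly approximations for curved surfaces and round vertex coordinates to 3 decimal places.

v 3.987 1.233 0.441
v 4.508 0.977 0.454
v 4.273 0.551 1.452
v 3.753 0.807 1.439
v 4.554 1.191 0.557
v 4.319 0.765 1.554
v 4.503 1.411 0.639
v 4.268 0.986 1.636
v 4.362 1.601 0.687
v 4.127 1.176 1.684
v 4.157 1.728 0.692
v 3.922 1.302 1.69
v 3.922 1.768 0.654
v 3.687 1.343 1.652
v 3.699 1.716 0.579
v 3.464 1.291 1.577
v 3.525 1.581 0.481
v 3.29 1.155 1.479
v 3.432 1.385 0.375
v 3.197 0.96 1.373
v 3.434 1.163 0.281
v 3.199 0.737 1.279
v 3.533 0.953 0.215
v 3.298 0.528 1.212
v 3.709 0.792 0.187
v 3.474 0.366 1.185
v 3.934 0.706 0.204
v 3.699 0.28 1.202
v 4.169 0.712 0.261
v 3.934 0.286 1.259
v 4.371 0.808 0.35
v 4.136 0.382 1.348
v 0.521 2.131 2.54
v 0.942 2.33 2.114
v 1.098 1.31 2.726
v 1.519 1.509 2.3
v 1.446 1.823 2.843
v 1.089 2.33 2.728
v 0.951 1.31 2.112
v 0.594 1.817 1.997
v 1.208 1.823 1.85
v 1.513 2.14 2.302
v 0.527 1.5 2.538
v 0.832 1.817 2.99
v 0.681 2.303 2.311
v 1.359 1.337 2.529
v 1.316 1.522 2.848
v 1.564 1.639 2.598
v 0.767 2.303 2.671
v 1.015 2.42 2.421
v 1.311 2.122 2.849
v 1.025 1.22 2.419
v 1.273 1.337 2.169
v 0.476 2.001 2.242
v 0.724 2.118 1.992
v 0.729 1.518 1.991
v 1.084 2.122 1.905
v 1.424 1.639 2.015
v 1.09 1.522 1.904
v 0.88 1.82 1.837
v 1.264 2.308 2.171
v 1.603 1.826 2.28
v 1.56 2.01 2.599
v 1.351 2.308 2.531
v 1.42 2.01 2.015
v 0.437 1.814 2.56
v 0.776 1.332 2.669
v 0.689 1.332 2.309
v 0.48 1.63 2.241
v 0.616 2.001 2.825
v 0.956 1.518 2.935
v 1.16 1.82 3.003
v 0.95 2.118 2.936
v 0.62 1.63 2.825
f 2 1 5
f 2 5 3
f 3 5 6
f 3 6 4
f 5 1 7
f 5 7 6
f 6 7 8
f 6 8 4
f 7 1 9
f 7 9 8
f 8 9 10
f 8 10 4
f 9 1 11
f 9 11 10
f 10 11 12
f 10 12 4
f 11 1 13
f 11 13 12
f 12 13 14
f 12 14 4
f 13 1 15
f 13 15 14
f 14 15 16
f 14 16 4
f 15 1 17
f 15 17 16
f 16 17 18
f 16 18 4
f 17 1 19
f 17 19 18
f 18 19 20
f 18 20 4
f 19 1 21
f 19 21 20
f 20 21 22
f 20 22 4
f 21 1 23
f 21 23 22
f 22 23 24
f 22 24 4
f 23 1 25
f 23 25 24
f 24 25 26
f 24 26 4
f 25 1 27
f 25 27 26
f 26 27 28
f 26 28 4
f 27 1 29
f 27 29 28
f 28 29 30
f 28 30 4
f 29 1 31
f 29 31 30
f 30 31 32
f 30 32 4
f 31 1 2
f 31 2 32
f 32 2 3
f 32 3 4
f 33 70 49
f 70 44 73
f 49 73 38
f 70 73 49
f 33 49 45
f 49 38 50
f 45 50 34
f 49 50 45
f 33 45 54
f 45 34 55
f 54 55 40
f 45 55 54
f 33 54 66
f 54 40 69
f 66 69 43
f 54 69 66
f 33 66 70
f 66 43 74
f 70 74 44
f 66 74 70
f 34 50 61
f 50 38 64
f 61 64 42
f 50 64 61
f 38 73 51
f 73 44 72
f 51 72 37
f 73 72 51
f 44 74 71
f 74 43 67
f 71 67 35
f 74 67 71
f 43 69 68
f 69 40 56
f 68 56 39
f 69 56 68
f 40 55 60
f 55 34 57
f 60 57 41
f 55 57 60
f 36 62 48
f 62 42 63
f 48 63 37
f 62 63 48
f 36 48 46
f 48 37 47
f 46 47 35
f 48 47 46
f 36 46 53
f 46 35 52
f 53 52 39
f 46 52 53
f 36 53 58
f 53 39 59
f 58 59 41
f 53 59 58
f 36 58 62
f 58 41 65
f 62 65 42
f 58 65 62
f 37 63 51
f 63 42 64
f 51 64 38
f 63 64 51
f 35 47 71
f 47 37 72
f 71 72 44
f 47 72 71
f 39 52 68
f 52 35 67
f 68 67 43
f 52 67 68
f 41 59 60
f 59 39 56
f 60 56 40
f 59 56 60
f 42 65 61
f 65 41 57
f 61 57 34
f 65 57 61



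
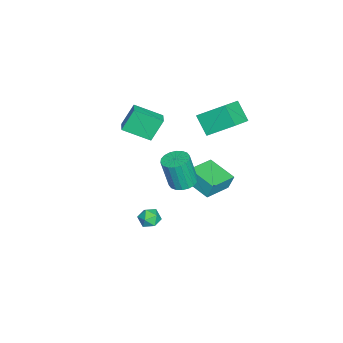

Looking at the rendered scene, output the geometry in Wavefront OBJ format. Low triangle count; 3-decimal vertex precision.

v -4.728 1.814 -3.987
v -4.799 2.157 -2.955
v -3.694 3.47 -4.467
v -3.765 3.813 -3.435
v -2.975 0.847 -3.545
v -3.046 1.19 -2.513
v -1.941 2.503 -4.025
v -2.012 2.846 -2.993
v 3.025 0.799 -1.854
v 3.377 0.589 -1.231
v 3.003 -0.349 -2.229
v 3.355 -0.559 -1.606
v 2.651 -0.314 -1.572
v 2.665 0.396 -1.34
v 3.715 -0.156 -2.12
v 3.729 0.554 -1.888
v 3.804 -0.002 -1.395
v 3.146 -0.099 -1.056
v 3.234 0.339 -2.404
v 2.576 0.242 -2.065
v -1.348 -2.569 2.537
v -1.926 -1.936 3.959
v -1.538 -0.854 1.696
v -2.116 -0.221 3.117
v -0.444 -2.339 2.803
v -1.022 -1.706 4.224
v -0.634 -0.624 1.961
v -1.212 0.009 3.383
v -3.452 1.491 2.299
v -3.504 3.189 3.498
v -5.059 1.997 1.512
v -5.112 3.695 2.711
v -2.668 2.285 1.209
v -2.721 3.983 2.408
v -4.276 2.791 0.422
v -4.328 4.489 1.621
v 3.83 2.23 2.622
v 4.662 2.348 2.633
v 4.701 1.889 4.589
v 3.87 1.77 4.578
v 4.528 2.688 2.715
v 4.568 2.229 4.671
v 4.256 2.936 2.779
v 4.296 2.477 4.735
v 3.9 3.045 2.812
v 3.94 2.586 4.768
v 3.53 2.992 2.807
v 3.57 2.533 4.763
v 3.219 2.788 2.765
v 3.259 2.329 4.722
v 3.03 2.474 2.695
v 3.07 2.014 4.652
v 2.999 2.111 2.611
v 3.038 1.652 4.567
v 3.132 1.771 2.529
v 3.172 1.312 4.485
v 3.404 1.523 2.465
v 3.444 1.064 4.421
v 3.76 1.414 2.432
v 3.8 0.955 4.388
v 4.13 1.467 2.437
v 4.17 1.008 4.393
v 4.441 1.671 2.478
v 4.481 1.212 4.435
v 4.63 1.986 2.548
v 4.67 1.526 4.505
f 2 4 1
f 5 2 1
f 1 4 3
f 3 5 1
f 2 8 4
f 6 2 5
f 6 8 2
f 4 8 3
f 7 5 3
f 3 8 7
f 7 6 5
f 8 6 7
f 9 20 14
f 9 14 10
f 9 10 16
f 9 16 19
f 9 19 20
f 10 14 18
f 14 20 13
f 20 19 11
f 19 16 15
f 16 10 17
f 12 18 13
f 12 13 11
f 12 11 15
f 12 15 17
f 12 17 18
f 13 18 14
f 11 13 20
f 15 11 19
f 17 15 16
f 18 17 10
f 22 24 21
f 25 22 21
f 21 24 23
f 23 25 21
f 22 28 24
f 26 22 25
f 26 28 22
f 24 28 23
f 27 25 23
f 23 28 27
f 27 26 25
f 28 26 27
f 30 32 29
f 33 30 29
f 29 32 31
f 31 33 29
f 30 36 32
f 34 30 33
f 34 36 30
f 32 36 31
f 35 33 31
f 31 36 35
f 35 34 33
f 36 34 35
f 38 37 41
f 38 41 39
f 39 41 42
f 39 42 40
f 41 37 43
f 41 43 42
f 42 43 44
f 42 44 40
f 43 37 45
f 43 45 44
f 44 45 46
f 44 46 40
f 45 37 47
f 45 47 46
f 46 47 48
f 46 48 40
f 47 37 49
f 47 49 48
f 48 49 50
f 48 50 40
f 49 37 51
f 49 51 50
f 50 51 52
f 50 52 40
f 51 37 53
f 51 53 52
f 52 53 54
f 52 54 40
f 53 37 55
f 53 55 54
f 54 55 56
f 54 56 40
f 55 37 57
f 55 57 56
f 56 57 58
f 56 58 40
f 57 37 59
f 57 59 58
f 58 59 60
f 58 60 40
f 59 37 61
f 59 61 60
f 60 61 62
f 60 62 40
f 61 37 63
f 61 63 62
f 62 63 64
f 62 64 40
f 63 37 65
f 63 65 64
f 64 65 66
f 64 66 40
f 65 37 38
f 65 38 66
f 66 38 39
f 66 39 40



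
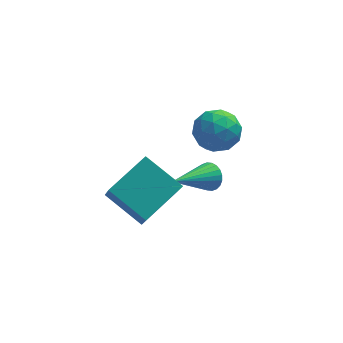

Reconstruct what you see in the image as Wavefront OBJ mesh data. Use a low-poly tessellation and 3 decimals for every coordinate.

v -3.305 -0.086 -0.495
v -3.208 -1.015 0.816
v -1.92 1.033 0.196
v -1.823 0.104 1.507
v -2.077 -1.104 -1.307
v -1.98 -2.033 0.004
v -0.692 0.015 -0.616
v -0.595 -0.914 0.695
v 0.354 3.354 -0.929
v 1.198 3.866 -0.879
v 0.882 2.374 0.219
v 1.726 2.886 0.269
v 0.881 3.294 0.58
v 0.555 3.9 -0.13
v 1.525 2.34 -0.53
v 1.199 2.946 -1.24
v 1.922 3.24 -0.633
v 1.523 3.829 0.053
v 0.557 2.411 -0.713
v 0.158 3 -0.027
v 0.729 3.696 -1.005
v 1.351 2.544 0.345
v 0.854 2.784 0.528
v 1.35 3.085 0.557
v 0.351 3.716 -0.564
v 0.847 4.017 -0.535
v 0.661 3.68 0.323
v 1.233 2.223 -0.125
v 1.729 2.524 -0.096
v 0.73 3.155 -1.217
v 1.226 3.456 -1.188
v 1.419 2.56 -0.983
v 1.651 3.629 -0.831
v 1.961 3.053 -0.156
v 1.844 2.732 -0.626
v 1.652 3.088 -1.043
v 1.417 3.976 -0.428
v 1.727 3.4 0.247
v 1.231 3.639 0.43
v 1.039 3.995 0.013
v 1.842 3.608 -0.283
v 0.353 2.84 -0.907
v 0.663 2.264 -0.232
v 1.041 2.245 -0.673
v 0.849 2.601 -1.09
v 0.119 3.187 -0.504
v 0.429 2.611 0.171
v 0.428 3.152 0.383
v 0.236 3.508 -0.034
v 0.238 2.632 -0.377
v 0.593 1.402 -1.361
v 1.022 1.139 -1.016
v -0.873 0.318 -0.359
v 0.969 1.332 -0.886
v 0.859 1.534 -0.828
v 0.708 1.717 -0.852
v 0.54 1.852 -0.953
v 0.379 1.918 -1.116
v 0.252 1.905 -1.316
v 0.176 1.816 -1.523
v 0.164 1.664 -1.706
v 0.217 1.472 -1.836
v 0.327 1.269 -1.894
v 0.478 1.086 -1.87
v 0.646 0.952 -1.769
v 0.807 0.886 -1.606
v 0.934 0.898 -1.406
v 1.01 0.987 -1.199
f 2 4 1
f 5 2 1
f 1 4 3
f 3 5 1
f 2 8 4
f 6 2 5
f 6 8 2
f 4 8 3
f 7 5 3
f 3 8 7
f 7 6 5
f 8 6 7
f 9 46 25
f 46 20 49
f 25 49 14
f 46 49 25
f 9 25 21
f 25 14 26
f 21 26 10
f 25 26 21
f 9 21 30
f 21 10 31
f 30 31 16
f 21 31 30
f 9 30 42
f 30 16 45
f 42 45 19
f 30 45 42
f 9 42 46
f 42 19 50
f 46 50 20
f 42 50 46
f 10 26 37
f 26 14 40
f 37 40 18
f 26 40 37
f 14 49 27
f 49 20 48
f 27 48 13
f 49 48 27
f 20 50 47
f 50 19 43
f 47 43 11
f 50 43 47
f 19 45 44
f 45 16 32
f 44 32 15
f 45 32 44
f 16 31 36
f 31 10 33
f 36 33 17
f 31 33 36
f 12 38 24
f 38 18 39
f 24 39 13
f 38 39 24
f 12 24 22
f 24 13 23
f 22 23 11
f 24 23 22
f 12 22 29
f 22 11 28
f 29 28 15
f 22 28 29
f 12 29 34
f 29 15 35
f 34 35 17
f 29 35 34
f 12 34 38
f 34 17 41
f 38 41 18
f 34 41 38
f 13 39 27
f 39 18 40
f 27 40 14
f 39 40 27
f 11 23 47
f 23 13 48
f 47 48 20
f 23 48 47
f 15 28 44
f 28 11 43
f 44 43 19
f 28 43 44
f 17 35 36
f 35 15 32
f 36 32 16
f 35 32 36
f 18 41 37
f 41 17 33
f 37 33 10
f 41 33 37
f 52 51 54
f 52 54 53
f 54 51 55
f 54 55 53
f 55 51 56
f 55 56 53
f 56 51 57
f 56 57 53
f 57 51 58
f 57 58 53
f 58 51 59
f 58 59 53
f 59 51 60
f 59 60 53
f 60 51 61
f 60 61 53
f 61 51 62
f 61 62 53
f 62 51 63
f 62 63 53
f 63 51 64
f 63 64 53
f 64 51 65
f 64 65 53
f 65 51 66
f 65 66 53
f 66 51 67
f 66 67 53
f 67 51 68
f 67 68 53
f 68 51 52
f 68 52 53



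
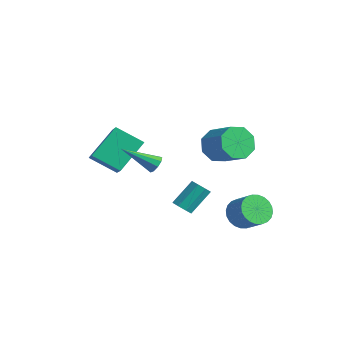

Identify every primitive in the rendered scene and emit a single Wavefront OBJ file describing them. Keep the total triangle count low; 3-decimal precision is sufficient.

v -4.727 -4.526 -0.723
v -5.017 -2.926 0.683
v -3.637 -3.551 -1.609
v -3.927 -1.951 -0.203
v -3.453 -5.109 0.203
v -3.743 -3.509 1.609
v -2.363 -4.134 -0.683
v -2.653 -2.534 0.723
v 1.61 0.409 -3.332
v 2.132 -0.033 -3.963
v 3.232 0.089 -3.138
v 2.71 0.531 -2.508
v 2.172 0.312 -4.067
v 3.272 0.434 -3.243
v 2.126 0.672 -4.06
v 3.226 0.794 -3.235
v 2.002 0.992 -3.942
v 3.102 1.114 -3.117
v 1.818 1.223 -3.731
v 2.918 1.345 -2.906
v 1.603 1.33 -3.459
v 2.703 1.452 -2.635
v 1.389 1.297 -3.168
v 2.489 1.419 -2.344
v 1.208 1.129 -2.902
v 2.308 1.251 -2.078
v 1.088 0.851 -2.702
v 2.188 0.973 -1.877
v 1.048 0.506 -2.597
v 2.148 0.628 -1.773
v 1.094 0.146 -2.605
v 2.194 0.268 -1.78
v 1.218 -0.174 -2.723
v 2.318 -0.052 -1.898
v 1.402 -0.405 -2.934
v 2.502 -0.283 -2.109
v 1.617 -0.512 -3.205
v 2.717 -0.39 -2.381
v 1.831 -0.479 -3.496
v 2.931 -0.357 -2.672
v 2.012 -0.311 -3.762
v 3.112 -0.189 -2.938
v -0.476 -3.27 0.372
v -0.087 -3.221 0.759
v -1.404 -4.69 1.488
v -0.37 -2.982 0.828
v -0.701 -2.877 0.685
v -0.927 -2.957 0.395
v -0.942 -3.183 0.094
v -0.739 -3.45 -0.076
v -0.412 -3.633 -0.036
v -0.115 -3.646 0.195
v 0.013 -3.483 0.509
v -0.288 -1.873 -3.093
v 0.264 -1.689 -3.276
v 0.26 -0.522 -2.109
v -0.292 -0.707 -1.927
v -0.081 -1.467 -3.499
v -0.086 -0.3 -2.332
v -0.548 -1.483 -3.484
v -0.552 -0.317 -2.317
v -0.862 -1.728 -3.241
v -0.866 -0.562 -2.074
v -0.84 -2.058 -2.911
v -0.844 -0.891 -1.744
v -0.494 -2.28 -2.688
v -0.499 -1.113 -1.521
v -0.028 -2.263 -2.703
v -0.032 -1.097 -1.536
v 0.286 -2.018 -2.946
v 0.282 -0.852 -1.779
v 0.82 -0.51 1.442
v 1.256 -1.158 0.77
v 2.755 -1.038 1.625
v 2.32 -0.39 2.298
v 1.322 -0.404 0.549
v 2.821 -0.284 1.404
v 1.094 0.288 0.851
v 2.593 0.408 1.706
v 0.706 0.512 1.499
v 2.205 0.632 2.355
v 0.385 0.138 2.115
v 1.884 0.258 2.97
v 0.319 -0.616 2.336
v 1.818 -0.496 3.191
v 0.547 -1.308 2.034
v 2.046 -1.188 2.889
v 0.935 -1.532 1.385
v 2.434 -1.412 2.241
f 2 4 1
f 5 2 1
f 1 4 3
f 3 5 1
f 2 8 4
f 6 2 5
f 6 8 2
f 4 8 3
f 7 5 3
f 3 8 7
f 7 6 5
f 8 6 7
f 10 9 13
f 10 13 11
f 11 13 14
f 11 14 12
f 13 9 15
f 13 15 14
f 14 15 16
f 14 16 12
f 15 9 17
f 15 17 16
f 16 17 18
f 16 18 12
f 17 9 19
f 17 19 18
f 18 19 20
f 18 20 12
f 19 9 21
f 19 21 20
f 20 21 22
f 20 22 12
f 21 9 23
f 21 23 22
f 22 23 24
f 22 24 12
f 23 9 25
f 23 25 24
f 24 25 26
f 24 26 12
f 25 9 27
f 25 27 26
f 26 27 28
f 26 28 12
f 27 9 29
f 27 29 28
f 28 29 30
f 28 30 12
f 29 9 31
f 29 31 30
f 30 31 32
f 30 32 12
f 31 9 33
f 31 33 32
f 32 33 34
f 32 34 12
f 33 9 35
f 33 35 34
f 34 35 36
f 34 36 12
f 35 9 37
f 35 37 36
f 36 37 38
f 36 38 12
f 37 9 39
f 37 39 38
f 38 39 40
f 38 40 12
f 39 9 41
f 39 41 40
f 40 41 42
f 40 42 12
f 41 9 10
f 41 10 42
f 42 10 11
f 42 11 12
f 44 43 46
f 44 46 45
f 46 43 47
f 46 47 45
f 47 43 48
f 47 48 45
f 48 43 49
f 48 49 45
f 49 43 50
f 49 50 45
f 50 43 51
f 50 51 45
f 51 43 52
f 51 52 45
f 52 43 53
f 52 53 45
f 53 43 44
f 53 44 45
f 55 54 58
f 55 58 56
f 56 58 59
f 56 59 57
f 58 54 60
f 58 60 59
f 59 60 61
f 59 61 57
f 60 54 62
f 60 62 61
f 61 62 63
f 61 63 57
f 62 54 64
f 62 64 63
f 63 64 65
f 63 65 57
f 64 54 66
f 64 66 65
f 65 66 67
f 65 67 57
f 66 54 68
f 66 68 67
f 67 68 69
f 67 69 57
f 68 54 70
f 68 70 69
f 69 70 71
f 69 71 57
f 70 54 55
f 70 55 71
f 71 55 56
f 71 56 57
f 73 72 76
f 73 76 74
f 74 76 77
f 74 77 75
f 76 72 78
f 76 78 77
f 77 78 79
f 77 79 75
f 78 72 80
f 78 80 79
f 79 80 81
f 79 81 75
f 80 72 82
f 80 82 81
f 81 82 83
f 81 83 75
f 82 72 84
f 82 84 83
f 83 84 85
f 83 85 75
f 84 72 86
f 84 86 85
f 85 86 87
f 85 87 75
f 86 72 88
f 86 88 87
f 87 88 89
f 87 89 75
f 88 72 73
f 88 73 89
f 89 73 74
f 89 74 75



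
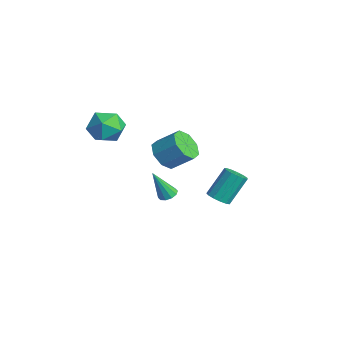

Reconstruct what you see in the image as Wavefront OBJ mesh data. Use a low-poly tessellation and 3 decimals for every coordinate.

v 3.515 -0.829 1.297
v 4.023 -1.671 1.767
v 4.793 -0.633 2.793
v 4.285 0.209 2.323
v 4.454 -1.356 1.126
v 5.224 -0.318 2.152
v 4.335 -0.732 0.585
v 5.104 0.305 1.611
v 3.735 -0.165 0.461
v 4.505 0.872 1.487
v 3.007 0.013 0.827
v 3.777 1.051 1.853
v 2.576 -0.302 1.468
v 3.346 0.736 2.494
v 2.696 -0.925 2.009
v 3.465 0.112 3.035
v 3.295 -1.492 2.133
v 4.065 -0.455 3.159
v -0.199 -2.676 3.056
v 0.77 -2.063 2.529
v 0.73 -4.457 2.691
v 1.699 -3.844 2.164
v 1.498 -3.757 3.407
v 0.924 -2.656 3.632
v 0.576 -3.864 1.588
v 0.002 -2.763 1.813
v 1.249 -2.797 1.622
v 1.819 -2.731 2.746
v -0.319 -3.789 2.474
v 0.251 -3.723 3.598
v 3.991 -0.793 -1.696
v 4.494 -1.12 -1.81
v 3.849 -1.667 0.176
v 4.6 -0.795 -1.65
v 4.473 -0.47 -1.508
v 4.162 -0.268 -1.437
v 3.786 -0.267 -1.466
v 3.489 -0.467 -1.582
v 3.383 -0.792 -1.741
v 3.51 -1.117 -1.883
v 3.82 -1.319 -1.954
v 4.196 -1.32 -1.926
v 1.829 3.234 -4.347
v 2.275 2.733 -3.929
v 2.036 3.965 -2.196
v 1.591 4.466 -2.613
v 2.554 3.033 -4.104
v 2.315 4.265 -2.371
v 2.602 3.396 -4.356
v 2.364 4.629 -2.622
v 2.406 3.708 -4.605
v 2.167 4.941 -2.872
v 2.026 3.87 -4.772
v 1.787 5.102 -3.039
v 1.584 3.829 -4.804
v 1.345 5.062 -3.071
v 1.22 3.6 -4.691
v 0.981 4.832 -2.958
v 1.049 3.254 -4.468
v 0.81 4.486 -2.735
v 1.126 2.902 -4.207
v 0.888 4.134 -2.474
v 1.426 2.655 -3.991
v 1.188 3.887 -2.257
v 1.855 2.592 -3.887
v 1.616 3.824 -2.154
f 2 1 5
f 2 5 3
f 3 5 6
f 3 6 4
f 5 1 7
f 5 7 6
f 6 7 8
f 6 8 4
f 7 1 9
f 7 9 8
f 8 9 10
f 8 10 4
f 9 1 11
f 9 11 10
f 10 11 12
f 10 12 4
f 11 1 13
f 11 13 12
f 12 13 14
f 12 14 4
f 13 1 15
f 13 15 14
f 14 15 16
f 14 16 4
f 15 1 17
f 15 17 16
f 16 17 18
f 16 18 4
f 17 1 2
f 17 2 18
f 18 2 3
f 18 3 4
f 19 30 24
f 19 24 20
f 19 20 26
f 19 26 29
f 19 29 30
f 20 24 28
f 24 30 23
f 30 29 21
f 29 26 25
f 26 20 27
f 22 28 23
f 22 23 21
f 22 21 25
f 22 25 27
f 22 27 28
f 23 28 24
f 21 23 30
f 25 21 29
f 27 25 26
f 28 27 20
f 32 31 34
f 32 34 33
f 34 31 35
f 34 35 33
f 35 31 36
f 35 36 33
f 36 31 37
f 36 37 33
f 37 31 38
f 37 38 33
f 38 31 39
f 38 39 33
f 39 31 40
f 39 40 33
f 40 31 41
f 40 41 33
f 41 31 42
f 41 42 33
f 42 31 32
f 42 32 33
f 44 43 47
f 44 47 45
f 45 47 48
f 45 48 46
f 47 43 49
f 47 49 48
f 48 49 50
f 48 50 46
f 49 43 51
f 49 51 50
f 50 51 52
f 50 52 46
f 51 43 53
f 51 53 52
f 52 53 54
f 52 54 46
f 53 43 55
f 53 55 54
f 54 55 56
f 54 56 46
f 55 43 57
f 55 57 56
f 56 57 58
f 56 58 46
f 57 43 59
f 57 59 58
f 58 59 60
f 58 60 46
f 59 43 61
f 59 61 60
f 60 61 62
f 60 62 46
f 61 43 63
f 61 63 62
f 62 63 64
f 62 64 46
f 63 43 65
f 63 65 64
f 64 65 66
f 64 66 46
f 65 43 44
f 65 44 66
f 66 44 45
f 66 45 46



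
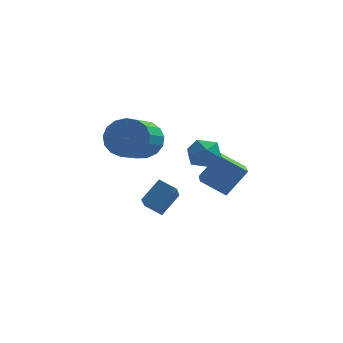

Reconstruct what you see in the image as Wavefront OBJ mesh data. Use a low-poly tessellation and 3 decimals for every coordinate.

v 2.828 2.441 -0.442
v 3.708 2.833 0.759
v 2.77 3.735 -0.822
v 3.65 4.127 0.38
v 3.91 2.273 -1.18
v 4.79 2.665 0.022
v 3.852 3.567 -1.559
v 4.732 3.959 -0.358
v 2.346 -1.5 3.4
v 2.894 -1.307 2.866
v 3.086 -2.453 3.814
v 3.634 -2.26 3.28
v 3.49 -1.78 3.89
v 3.033 -1.191 3.634
v 2.947 -2.569 3.046
v 2.49 -1.98 2.79
v 3.265 -1.967 2.648
v 3.601 -1.48 3.169
v 2.379 -2.28 3.511
v 2.715 -1.793 4.032
v 0.59 1.066 -1.158
v 0.53 -0.696 0.141
v 1.277 1.657 -0.326
v 1.217 -0.105 0.973
v 1.303 0.765 -1.533
v 1.243 -0.997 -0.234
v 1.99 1.356 -0.701
v 1.93 -0.406 0.598
v 0.419 2.463 1.952
v 1.195 2.555 2.559
v 0.678 0.89 3.475
v -0.099 0.797 2.868
v 0.848 2.787 2.783
v 0.33 1.122 3.699
v 0.402 2.944 2.817
v -0.115 1.279 3.733
v -0.04 2.991 2.652
v -0.557 1.326 3.569
v -0.377 2.917 2.327
v -0.894 1.251 3.244
v -0.531 2.738 1.916
v -1.049 1.073 2.833
v -0.468 2.497 1.514
v -0.986 0.832 2.43
v -0.202 2.248 1.211
v -0.72 0.583 2.128
v 0.206 2.048 1.078
v -0.311 0.383 1.995
v 0.663 1.943 1.145
v 0.146 0.278 2.062
v 1.065 1.957 1.397
v 0.547 0.292 2.314
v 1.318 2.087 1.776
v 0.8 0.422 2.693
v 1.365 2.303 2.195
v 0.847 0.638 3.112
f 2 4 1
f 5 2 1
f 1 4 3
f 3 5 1
f 2 8 4
f 6 2 5
f 6 8 2
f 4 8 3
f 7 5 3
f 3 8 7
f 7 6 5
f 8 6 7
f 9 20 14
f 9 14 10
f 9 10 16
f 9 16 19
f 9 19 20
f 10 14 18
f 14 20 13
f 20 19 11
f 19 16 15
f 16 10 17
f 12 18 13
f 12 13 11
f 12 11 15
f 12 15 17
f 12 17 18
f 13 18 14
f 11 13 20
f 15 11 19
f 17 15 16
f 18 17 10
f 22 24 21
f 25 22 21
f 21 24 23
f 23 25 21
f 22 28 24
f 26 22 25
f 26 28 22
f 24 28 23
f 27 25 23
f 23 28 27
f 27 26 25
f 28 26 27
f 30 29 33
f 30 33 31
f 31 33 34
f 31 34 32
f 33 29 35
f 33 35 34
f 34 35 36
f 34 36 32
f 35 29 37
f 35 37 36
f 36 37 38
f 36 38 32
f 37 29 39
f 37 39 38
f 38 39 40
f 38 40 32
f 39 29 41
f 39 41 40
f 40 41 42
f 40 42 32
f 41 29 43
f 41 43 42
f 42 43 44
f 42 44 32
f 43 29 45
f 43 45 44
f 44 45 46
f 44 46 32
f 45 29 47
f 45 47 46
f 46 47 48
f 46 48 32
f 47 29 49
f 47 49 48
f 48 49 50
f 48 50 32
f 49 29 51
f 49 51 50
f 50 51 52
f 50 52 32
f 51 29 53
f 51 53 52
f 52 53 54
f 52 54 32
f 53 29 55
f 53 55 54
f 54 55 56
f 54 56 32
f 55 29 30
f 55 30 56
f 56 30 31
f 56 31 32



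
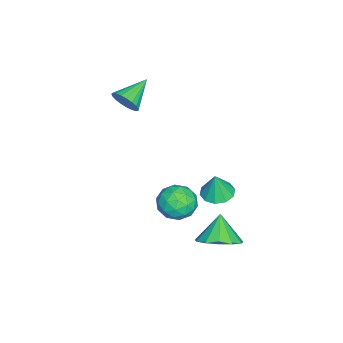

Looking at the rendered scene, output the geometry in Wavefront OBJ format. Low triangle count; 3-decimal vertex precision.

v 1.339 -0.243 0.351
v 1.793 -0.871 0.155
v 0.327 -1.029 0.525
v 0.781 -1.657 0.329
v 0.912 -1.267 1.015
v 1.537 -0.782 0.907
v 0.583 -1.118 -0.227
v 1.208 -0.633 -0.335
v 1.326 -1.412 -0.202
v 1.529 -1.504 0.566
v 0.591 -0.396 0.114
v 0.794 -0.488 0.882
v 1.655 -0.488 0.238
v 0.465 -1.412 0.442
v 0.542 -1.183 0.845
v 0.809 -1.552 0.73
v 1.505 -0.436 0.68
v 1.771 -0.805 0.565
v 1.253 -1.037 1.07
v 0.349 -1.095 0.115
v 0.615 -1.464 0
v 1.311 -0.348 -0.05
v 1.578 -0.717 -0.165
v 0.867 -0.863 -0.39
v 1.647 -1.175 -0.087
v 1.052 -1.637 0.015
v 0.936 -1.321 -0.312
v 1.303 -1.035 -0.375
v 1.766 -1.229 0.364
v 1.171 -1.691 0.466
v 1.248 -1.462 0.869
v 1.616 -1.177 0.806
v 1.492 -1.547 0.154
v 0.949 -0.209 0.214
v 0.354 -0.671 0.316
v 0.504 -0.723 -0.126
v 0.872 -0.438 -0.189
v 1.068 -0.263 0.665
v 0.473 -0.725 0.767
v 0.817 -0.865 1.055
v 1.184 -0.579 0.992
v 0.628 -0.353 0.526
v 1.085 0.628 -1.501
v 1.781 0.801 -0.991
v 0.415 0.492 -0.539
v 1.563 1.237 -1.081
v 1.193 1.48 -1.305
v 0.788 1.452 -1.59
v 0.478 1.163 -1.848
v 0.361 0.704 -1.995
v 0.473 0.221 -1.985
v 0.78 -0.132 -1.822
v 1.184 -0.244 -1.556
v 1.556 -0.079 -1.273
v 1.779 0.31 -1.062
v -2.901 -4.112 2.164
v -2.533 -3.72 2.512
v -4.019 -3.588 2.756
v -2.58 -3.574 2.294
v -2.682 -3.52 2.054
v -2.822 -3.569 1.833
v -2.975 -3.712 1.67
v -3.116 -3.924 1.591
v -3.219 -4.168 1.612
v -3.268 -4.402 1.727
v -3.253 -4.587 1.919
v -3.177 -4.689 2.152
v -3.053 -4.691 2.388
v -2.903 -4.593 2.585
v -2.752 -4.412 2.709
v -2.628 -4.179 2.738
v -2.55 -3.934 2.669
v -0.119 0.235 0.21
v 0.517 0.312 0.095
v 0.079 0.185 1.27
v 0.354 0.676 0.143
v 0.011 0.872 0.216
v -0.382 0.824 0.286
v -0.674 0.551 0.328
v -0.754 0.158 0.324
v -0.591 -0.206 0.277
v -0.248 -0.402 0.204
v 0.145 -0.354 0.133
v 0.437 -0.081 0.092
f 1 38 17
f 38 12 41
f 17 41 6
f 38 41 17
f 1 17 13
f 17 6 18
f 13 18 2
f 17 18 13
f 1 13 22
f 13 2 23
f 22 23 8
f 13 23 22
f 1 22 34
f 22 8 37
f 34 37 11
f 22 37 34
f 1 34 38
f 34 11 42
f 38 42 12
f 34 42 38
f 2 18 29
f 18 6 32
f 29 32 10
f 18 32 29
f 6 41 19
f 41 12 40
f 19 40 5
f 41 40 19
f 12 42 39
f 42 11 35
f 39 35 3
f 42 35 39
f 11 37 36
f 37 8 24
f 36 24 7
f 37 24 36
f 8 23 28
f 23 2 25
f 28 25 9
f 23 25 28
f 4 30 16
f 30 10 31
f 16 31 5
f 30 31 16
f 4 16 14
f 16 5 15
f 14 15 3
f 16 15 14
f 4 14 21
f 14 3 20
f 21 20 7
f 14 20 21
f 4 21 26
f 21 7 27
f 26 27 9
f 21 27 26
f 4 26 30
f 26 9 33
f 30 33 10
f 26 33 30
f 5 31 19
f 31 10 32
f 19 32 6
f 31 32 19
f 3 15 39
f 15 5 40
f 39 40 12
f 15 40 39
f 7 20 36
f 20 3 35
f 36 35 11
f 20 35 36
f 9 27 28
f 27 7 24
f 28 24 8
f 27 24 28
f 10 33 29
f 33 9 25
f 29 25 2
f 33 25 29
f 44 43 46
f 44 46 45
f 46 43 47
f 46 47 45
f 47 43 48
f 47 48 45
f 48 43 49
f 48 49 45
f 49 43 50
f 49 50 45
f 50 43 51
f 50 51 45
f 51 43 52
f 51 52 45
f 52 43 53
f 52 53 45
f 53 43 54
f 53 54 45
f 54 43 55
f 54 55 45
f 55 43 44
f 55 44 45
f 57 56 59
f 57 59 58
f 59 56 60
f 59 60 58
f 60 56 61
f 60 61 58
f 61 56 62
f 61 62 58
f 62 56 63
f 62 63 58
f 63 56 64
f 63 64 58
f 64 56 65
f 64 65 58
f 65 56 66
f 65 66 58
f 66 56 67
f 66 67 58
f 67 56 68
f 67 68 58
f 68 56 69
f 68 69 58
f 69 56 70
f 69 70 58
f 70 56 71
f 70 71 58
f 71 56 72
f 71 72 58
f 72 56 57
f 72 57 58
f 74 73 76
f 74 76 75
f 76 73 77
f 76 77 75
f 77 73 78
f 77 78 75
f 78 73 79
f 78 79 75
f 79 73 80
f 79 80 75
f 80 73 81
f 80 81 75
f 81 73 82
f 81 82 75
f 82 73 83
f 82 83 75
f 83 73 84
f 83 84 75
f 84 73 74
f 84 74 75



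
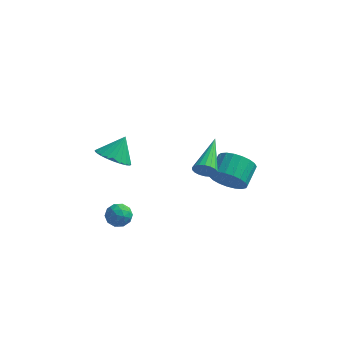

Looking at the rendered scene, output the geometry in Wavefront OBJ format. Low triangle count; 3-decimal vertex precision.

v -1.725 0.271 -3.144
v -1.209 0.249 -2.73
v -2.111 -0.629 -2.71
v -1.595 -0.651 -2.296
v -2.054 -0.178 -2.228
v -1.815 0.378 -2.497
v -1.505 -0.758 -2.943
v -1.266 -0.202 -3.212
v -1.072 -0.387 -2.606
v -1.411 -0.028 -2.164
v -1.909 -0.352 -3.276
v -2.248 0.007 -2.834
v -1.433 0.339 -2.975
v -1.887 -0.719 -2.465
v -2.157 -0.441 -2.425
v -1.853 -0.454 -2.182
v -1.79 0.415 -2.838
v -1.486 0.402 -2.595
v -1.982 0.151 -2.3
v -1.834 -0.782 -2.845
v -1.53 -0.795 -2.602
v -1.467 0.074 -3.258
v -1.163 0.061 -3.015
v -1.338 -0.531 -3.14
v -1.049 -0.047 -2.659
v -1.276 -0.577 -2.404
v -1.224 -0.64 -2.784
v -1.083 -0.313 -2.942
v -1.249 0.163 -2.399
v -1.475 -0.366 -2.144
v -1.745 -0.088 -2.104
v -1.605 0.239 -2.262
v -1.169 -0.211 -2.326
v -1.845 -0.014 -3.296
v -2.071 -0.543 -3.041
v -1.715 -0.619 -3.178
v -1.575 -0.292 -3.336
v -2.044 0.197 -3.036
v -2.271 -0.333 -2.781
v -2.237 -0.067 -2.498
v -2.096 0.26 -2.656
v -2.151 -0.169 -3.114
v 2.464 3.238 -2.109
v 3.049 3.497 -2.797
v 3.201 4.581 -2.26
v 2.616 4.322 -1.571
v 2.703 3.614 -2.936
v 2.855 4.699 -2.399
v 2.316 3.666 -2.932
v 2.468 4.751 -2.395
v 1.954 3.645 -2.785
v 2.106 4.729 -2.248
v 1.68 3.552 -2.522
v 1.833 4.637 -1.984
v 1.542 3.406 -2.187
v 1.694 4.49 -1.649
v 1.564 3.23 -1.838
v 1.716 4.315 -1.301
v 1.741 3.056 -1.537
v 1.893 4.14 -0.999
v 2.043 2.913 -1.334
v 2.195 3.997 -0.796
v 2.418 2.826 -1.265
v 2.57 3.911 -0.727
v 2.8 2.811 -1.342
v 2.953 3.895 -0.804
v 3.125 2.869 -1.552
v 3.277 3.954 -1.014
v 3.336 2.991 -1.858
v 3.488 4.076 -1.32
v 3.395 3.156 -2.207
v 3.547 4.24 -1.669
v 3.294 3.335 -2.539
v 3.446 4.419 -2.002
v 2.257 -0.077 1.202
v 2.552 -0.244 1.673
v 2.203 1.797 1.898
v 2.739 -0.177 1.509
v 2.831 -0.091 1.284
v 2.809 -0.002 1.042
v 2.678 0.072 0.833
v 2.464 0.117 0.696
v 2.208 0.123 0.66
v 1.962 0.089 0.731
v 1.775 0.023 0.896
v 1.683 -0.064 1.121
v 1.705 -0.152 1.362
v 1.836 -0.226 1.572
v 2.05 -0.271 1.708
v 2.306 -0.277 1.745
v -1.293 -1.924 2.747
v -0.677 -1.56 2.27
v -0.927 -1.276 3.713
v -0.931 -1.346 2.222
v -1.24 -1.221 2.255
v -1.558 -1.202 2.362
v -1.835 -1.293 2.528
v -2.029 -1.481 2.728
v -2.112 -1.736 2.93
v -2.069 -2.019 3.104
v -1.909 -2.288 3.224
v -1.654 -2.502 3.271
v -1.345 -2.628 3.238
v -1.028 -2.646 3.131
v -0.751 -2.555 2.965
v -0.556 -2.368 2.766
v -0.474 -2.113 2.564
v -0.516 -1.829 2.389
f 1 38 17
f 38 12 41
f 17 41 6
f 38 41 17
f 1 17 13
f 17 6 18
f 13 18 2
f 17 18 13
f 1 13 22
f 13 2 23
f 22 23 8
f 13 23 22
f 1 22 34
f 22 8 37
f 34 37 11
f 22 37 34
f 1 34 38
f 34 11 42
f 38 42 12
f 34 42 38
f 2 18 29
f 18 6 32
f 29 32 10
f 18 32 29
f 6 41 19
f 41 12 40
f 19 40 5
f 41 40 19
f 12 42 39
f 42 11 35
f 39 35 3
f 42 35 39
f 11 37 36
f 37 8 24
f 36 24 7
f 37 24 36
f 8 23 28
f 23 2 25
f 28 25 9
f 23 25 28
f 4 30 16
f 30 10 31
f 16 31 5
f 30 31 16
f 4 16 14
f 16 5 15
f 14 15 3
f 16 15 14
f 4 14 21
f 14 3 20
f 21 20 7
f 14 20 21
f 4 21 26
f 21 7 27
f 26 27 9
f 21 27 26
f 4 26 30
f 26 9 33
f 30 33 10
f 26 33 30
f 5 31 19
f 31 10 32
f 19 32 6
f 31 32 19
f 3 15 39
f 15 5 40
f 39 40 12
f 15 40 39
f 7 20 36
f 20 3 35
f 36 35 11
f 20 35 36
f 9 27 28
f 27 7 24
f 28 24 8
f 27 24 28
f 10 33 29
f 33 9 25
f 29 25 2
f 33 25 29
f 44 43 47
f 44 47 45
f 45 47 48
f 45 48 46
f 47 43 49
f 47 49 48
f 48 49 50
f 48 50 46
f 49 43 51
f 49 51 50
f 50 51 52
f 50 52 46
f 51 43 53
f 51 53 52
f 52 53 54
f 52 54 46
f 53 43 55
f 53 55 54
f 54 55 56
f 54 56 46
f 55 43 57
f 55 57 56
f 56 57 58
f 56 58 46
f 57 43 59
f 57 59 58
f 58 59 60
f 58 60 46
f 59 43 61
f 59 61 60
f 60 61 62
f 60 62 46
f 61 43 63
f 61 63 62
f 62 63 64
f 62 64 46
f 63 43 65
f 63 65 64
f 64 65 66
f 64 66 46
f 65 43 67
f 65 67 66
f 66 67 68
f 66 68 46
f 67 43 69
f 67 69 68
f 68 69 70
f 68 70 46
f 69 43 71
f 69 71 70
f 70 71 72
f 70 72 46
f 71 43 73
f 71 73 72
f 72 73 74
f 72 74 46
f 73 43 44
f 73 44 74
f 74 44 45
f 74 45 46
f 76 75 78
f 76 78 77
f 78 75 79
f 78 79 77
f 79 75 80
f 79 80 77
f 80 75 81
f 80 81 77
f 81 75 82
f 81 82 77
f 82 75 83
f 82 83 77
f 83 75 84
f 83 84 77
f 84 75 85
f 84 85 77
f 85 75 86
f 85 86 77
f 86 75 87
f 86 87 77
f 87 75 88
f 87 88 77
f 88 75 89
f 88 89 77
f 89 75 90
f 89 90 77
f 90 75 76
f 90 76 77
f 92 91 94
f 92 94 93
f 94 91 95
f 94 95 93
f 95 91 96
f 95 96 93
f 96 91 97
f 96 97 93
f 97 91 98
f 97 98 93
f 98 91 99
f 98 99 93
f 99 91 100
f 99 100 93
f 100 91 101
f 100 101 93
f 101 91 102
f 101 102 93
f 102 91 103
f 102 103 93
f 103 91 104
f 103 104 93
f 104 91 105
f 104 105 93
f 105 91 106
f 105 106 93
f 106 91 107
f 106 107 93
f 107 91 108
f 107 108 93
f 108 91 92
f 108 92 93



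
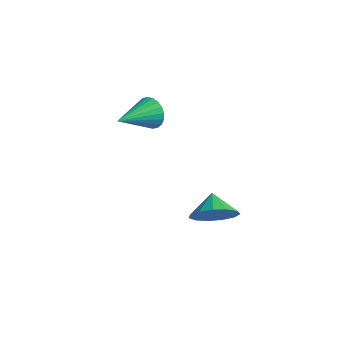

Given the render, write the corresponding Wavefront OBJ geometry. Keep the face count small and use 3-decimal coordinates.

v -2.292 -2.505 1.607
v -1.953 -2.707 0.981
v -2.328 -4.195 2.133
v -1.727 -2.658 1.154
v -1.587 -2.586 1.396
v -1.554 -2.502 1.67
v -1.634 -2.418 1.935
v -1.813 -2.347 2.15
v -2.066 -2.3 2.282
v -2.353 -2.285 2.311
v -2.63 -2.303 2.234
v -2.856 -2.352 2.061
v -2.996 -2.424 1.819
v -3.029 -2.509 1.545
v -2.949 -2.593 1.28
v -2.77 -2.663 1.065
v -2.517 -2.71 0.933
v -2.231 -2.725 0.904
v 2.523 -3.937 -0.519
v 3.134 -3.895 0.22
v 1.857 -3.383 -0.001
v 3.245 -3.468 -0.094
v 3.126 -3.191 -0.543
v 2.816 -3.15 -0.984
v 2.413 -3.36 -1.278
v 2.045 -3.753 -1.331
v 1.829 -4.204 -1.126
v 1.833 -4.571 -0.728
v 2.056 -4.736 -0.264
v 2.428 -4.648 0.119
v 2.829 -4.334 0.299
f 2 1 4
f 2 4 3
f 4 1 5
f 4 5 3
f 5 1 6
f 5 6 3
f 6 1 7
f 6 7 3
f 7 1 8
f 7 8 3
f 8 1 9
f 8 9 3
f 9 1 10
f 9 10 3
f 10 1 11
f 10 11 3
f 11 1 12
f 11 12 3
f 12 1 13
f 12 13 3
f 13 1 14
f 13 14 3
f 14 1 15
f 14 15 3
f 15 1 16
f 15 16 3
f 16 1 17
f 16 17 3
f 17 1 18
f 17 18 3
f 18 1 2
f 18 2 3
f 20 19 22
f 20 22 21
f 22 19 23
f 22 23 21
f 23 19 24
f 23 24 21
f 24 19 25
f 24 25 21
f 25 19 26
f 25 26 21
f 26 19 27
f 26 27 21
f 27 19 28
f 27 28 21
f 28 19 29
f 28 29 21
f 29 19 30
f 29 30 21
f 30 19 31
f 30 31 21
f 31 19 20
f 31 20 21

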